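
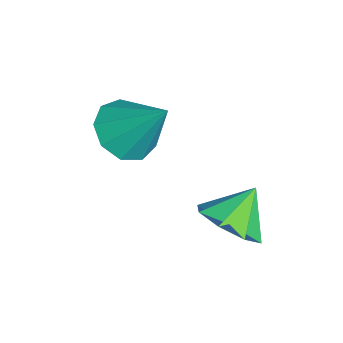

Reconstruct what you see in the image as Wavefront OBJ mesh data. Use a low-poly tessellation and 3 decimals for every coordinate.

v -0.155 -0.696 -2.867
v 0.318 -0.039 -3.052
v -0.645 -0.124 -2.093
v -0.223 -0.051 -3.386
v -0.724 -0.441 -3.415
v -0.891 -0.98 -3.124
v -0.628 -1.352 -2.682
v -0.087 -1.34 -2.349
v 0.414 -0.95 -2.319
v 0.582 -0.411 -2.611
v -2.228 -2.863 -1.611
v -1.451 -2.974 -1.882
v -1.672 -1.957 -0.389
v -1.676 -2.511 -2.122
v -2.159 -2.213 -2.124
v -2.674 -2.219 -1.885
v -2.981 -2.526 -1.519
v -2.935 -2.991 -1.196
v -2.558 -3.395 -1.067
v -2.026 -3.551 -1.193
v -1.589 -3.384 -1.515
f 2 1 4
f 2 4 3
f 4 1 5
f 4 5 3
f 5 1 6
f 5 6 3
f 6 1 7
f 6 7 3
f 7 1 8
f 7 8 3
f 8 1 9
f 8 9 3
f 9 1 10
f 9 10 3
f 10 1 2
f 10 2 3
f 12 11 14
f 12 14 13
f 14 11 15
f 14 15 13
f 15 11 16
f 15 16 13
f 16 11 17
f 16 17 13
f 17 11 18
f 17 18 13
f 18 11 19
f 18 19 13
f 19 11 20
f 19 20 13
f 20 11 21
f 20 21 13
f 21 11 12
f 21 12 13



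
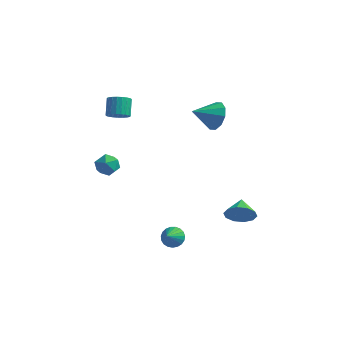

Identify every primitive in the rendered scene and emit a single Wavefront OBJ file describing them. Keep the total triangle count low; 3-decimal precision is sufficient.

v 4.178 -0.407 -3.344
v 4.667 -0.593 -2.492
v 3.802 0.747 -2.876
v 5.057 -0.309 -2.878
v 5.112 -0.063 -3.442
v 4.809 0.052 -3.969
v 4.266 -0.008 -4.257
v 3.689 -0.22 -4.196
v 3.298 -0.504 -3.81
v 3.244 -0.75 -3.246
v 3.546 -0.866 -2.719
v 4.09 -0.805 -2.431
v -3.733 -0.206 3.127
v -3.344 -0.608 3.611
v -3.638 0.225 4.538
v -4.027 0.626 4.053
v -3.131 -0.413 3.504
v -3.425 0.419 4.43
v -3.022 -0.183 3.331
v -3.316 0.65 4.258
v -3.036 0.043 3.123
v -3.33 0.876 4.05
v -3.171 0.226 2.916
v -3.465 1.059 3.842
v -3.403 0.335 2.745
v -3.697 1.168 3.671
v -3.692 0.349 2.64
v -3.986 1.182 3.567
v -3.988 0.268 2.619
v -4.282 1.101 3.546
v -4.24 0.105 2.686
v -4.534 0.938 3.613
v -4.404 -0.113 2.829
v -4.698 0.72 3.756
v -4.452 -0.346 3.024
v -4.746 0.487 3.95
v -4.376 -0.555 3.236
v -4.67 0.277 4.163
v -4.189 -0.704 3.43
v -4.483 0.129 4.356
v -3.923 -0.767 3.571
v -4.217 0.066 4.497
v -3.624 -0.733 3.635
v -3.918 0.1 4.561
v 1.519 2.218 2.993
v 2.123 2.191 3.876
v 0.401 1.202 3.727
v 1.7 2.697 3.933
v 1.209 3.02 3.63
v 0.836 3.036 3.084
v 0.724 2.74 2.503
v 0.916 2.245 2.11
v 1.338 1.739 2.054
v 1.83 1.416 2.356
v 2.203 1.4 2.902
v 2.315 1.696 3.483
v -4.365 -1.491 -0.005
v -3.845 -1.366 -0.682
v -3.515 -2.494 0.462
v -2.995 -2.369 -0.215
v -3.058 -1.766 0.398
v -3.583 -1.146 0.11
v -3.777 -2.714 -0.33
v -4.302 -2.094 -0.618
v -3.482 -2.121 -0.882
v -3.037 -1.535 -0.432
v -4.323 -2.325 0.212
v -3.878 -1.739 0.662
v 1.172 -3.464 -4.101
v 1.63 -3.838 -4.547
v 1.168 -4.356 -3.359
v 1.827 -3.687 -4.365
v 1.911 -3.498 -4.137
v 1.867 -3.303 -3.903
v 1.703 -3.136 -3.703
v 1.448 -3.026 -3.572
v 1.144 -2.991 -3.533
v 0.846 -3.038 -3.591
v 0.604 -3.159 -3.738
v 0.461 -3.333 -3.948
v 0.44 -3.529 -4.184
v 0.546 -3.714 -4.405
v 0.76 -3.856 -4.575
v 1.046 -3.93 -4.662
v 1.353 -3.924 -4.652
f 2 1 4
f 2 4 3
f 4 1 5
f 4 5 3
f 5 1 6
f 5 6 3
f 6 1 7
f 6 7 3
f 7 1 8
f 7 8 3
f 8 1 9
f 8 9 3
f 9 1 10
f 9 10 3
f 10 1 11
f 10 11 3
f 11 1 12
f 11 12 3
f 12 1 2
f 12 2 3
f 14 13 17
f 14 17 15
f 15 17 18
f 15 18 16
f 17 13 19
f 17 19 18
f 18 19 20
f 18 20 16
f 19 13 21
f 19 21 20
f 20 21 22
f 20 22 16
f 21 13 23
f 21 23 22
f 22 23 24
f 22 24 16
f 23 13 25
f 23 25 24
f 24 25 26
f 24 26 16
f 25 13 27
f 25 27 26
f 26 27 28
f 26 28 16
f 27 13 29
f 27 29 28
f 28 29 30
f 28 30 16
f 29 13 31
f 29 31 30
f 30 31 32
f 30 32 16
f 31 13 33
f 31 33 32
f 32 33 34
f 32 34 16
f 33 13 35
f 33 35 34
f 34 35 36
f 34 36 16
f 35 13 37
f 35 37 36
f 36 37 38
f 36 38 16
f 37 13 39
f 37 39 38
f 38 39 40
f 38 40 16
f 39 13 41
f 39 41 40
f 40 41 42
f 40 42 16
f 41 13 43
f 41 43 42
f 42 43 44
f 42 44 16
f 43 13 14
f 43 14 44
f 44 14 15
f 44 15 16
f 46 45 48
f 46 48 47
f 48 45 49
f 48 49 47
f 49 45 50
f 49 50 47
f 50 45 51
f 50 51 47
f 51 45 52
f 51 52 47
f 52 45 53
f 52 53 47
f 53 45 54
f 53 54 47
f 54 45 55
f 54 55 47
f 55 45 56
f 55 56 47
f 56 45 46
f 56 46 47
f 57 68 62
f 57 62 58
f 57 58 64
f 57 64 67
f 57 67 68
f 58 62 66
f 62 68 61
f 68 67 59
f 67 64 63
f 64 58 65
f 60 66 61
f 60 61 59
f 60 59 63
f 60 63 65
f 60 65 66
f 61 66 62
f 59 61 68
f 63 59 67
f 65 63 64
f 66 65 58
f 70 69 72
f 70 72 71
f 72 69 73
f 72 73 71
f 73 69 74
f 73 74 71
f 74 69 75
f 74 75 71
f 75 69 76
f 75 76 71
f 76 69 77
f 76 77 71
f 77 69 78
f 77 78 71
f 78 69 79
f 78 79 71
f 79 69 80
f 79 80 71
f 80 69 81
f 80 81 71
f 81 69 82
f 81 82 71
f 82 69 83
f 82 83 71
f 83 69 84
f 83 84 71
f 84 69 85
f 84 85 71
f 85 69 70
f 85 70 71



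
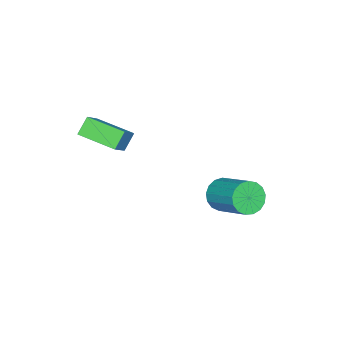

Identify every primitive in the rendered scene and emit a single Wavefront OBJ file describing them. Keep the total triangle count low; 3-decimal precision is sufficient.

v -4.256 1.421 -3.404
v -3.702 0.998 -3.1
v -3.111 2.436 -2.173
v -3.664 2.859 -2.476
v -3.553 1.132 -3.403
v -2.962 2.57 -2.476
v -3.564 1.332 -3.707
v -2.973 2.77 -2.78
v -3.734 1.553 -3.941
v -3.143 2.991 -3.014
v -4.024 1.743 -4.051
v -3.432 3.181 -3.124
v -4.366 1.86 -4.014
v -3.775 3.298 -3.087
v -4.683 1.876 -3.837
v -4.092 3.314 -2.91
v -4.902 1.788 -3.56
v -4.311 3.226 -2.633
v -4.974 1.616 -3.248
v -4.382 3.054 -2.321
v -4.88 1.399 -2.971
v -4.289 2.837 -2.044
v -4.644 1.187 -2.793
v -4.052 2.625 -1.866
v -4.318 1.029 -2.755
v -3.727 2.467 -1.828
v -3.978 0.961 -2.866
v -3.387 2.398 -1.939
v -2.27 -2.908 0.794
v -1.325 -2.73 1.668
v -2.337 -1.338 0.547
v -1.392 -1.16 1.421
v -1.688 -2.98 0.179
v -0.743 -2.802 1.053
v -1.755 -1.41 -0.068
v -0.81 -1.232 0.806
f 2 1 5
f 2 5 3
f 3 5 6
f 3 6 4
f 5 1 7
f 5 7 6
f 6 7 8
f 6 8 4
f 7 1 9
f 7 9 8
f 8 9 10
f 8 10 4
f 9 1 11
f 9 11 10
f 10 11 12
f 10 12 4
f 11 1 13
f 11 13 12
f 12 13 14
f 12 14 4
f 13 1 15
f 13 15 14
f 14 15 16
f 14 16 4
f 15 1 17
f 15 17 16
f 16 17 18
f 16 18 4
f 17 1 19
f 17 19 18
f 18 19 20
f 18 20 4
f 19 1 21
f 19 21 20
f 20 21 22
f 20 22 4
f 21 1 23
f 21 23 22
f 22 23 24
f 22 24 4
f 23 1 25
f 23 25 24
f 24 25 26
f 24 26 4
f 25 1 27
f 25 27 26
f 26 27 28
f 26 28 4
f 27 1 2
f 27 2 28
f 28 2 3
f 28 3 4
f 30 32 29
f 33 30 29
f 29 32 31
f 31 33 29
f 30 36 32
f 34 30 33
f 34 36 30
f 32 36 31
f 35 33 31
f 31 36 35
f 35 34 33
f 36 34 35



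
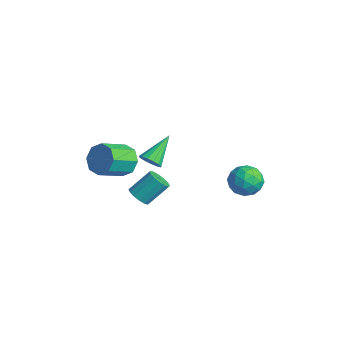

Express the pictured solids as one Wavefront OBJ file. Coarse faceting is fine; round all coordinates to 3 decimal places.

v 0.721 -2.606 2.138
v 1.049 -2.927 2.692
v 0.059 -1.094 3.402
v 1.305 -2.696 2.55
v 1.403 -2.441 2.296
v 1.319 -2.23 2.001
v 1.075 -2.12 1.742
v 0.736 -2.141 1.589
v 0.393 -2.286 1.583
v 0.137 -2.517 1.725
v 0.039 -2.772 1.979
v 0.123 -2.983 2.274
v 0.367 -3.092 2.534
v 0.706 -3.072 2.687
v -2.092 -2.845 0.559
v -1.585 -3.191 -0.329
v -1.2 -4.84 0.532
v -1.708 -4.495 1.421
v -1.077 -2.8 0.193
v -0.693 -4.449 1.055
v -1.164 -2.436 0.93
v -0.78 -4.085 1.791
v -1.795 -2.311 1.45
v -1.411 -3.96 2.311
v -2.6 -2.5 1.448
v -2.215 -4.149 2.309
v -3.107 -2.891 0.925
v -2.723 -4.54 1.787
v -3.02 -3.255 0.189
v -2.636 -4.904 1.05
v -2.389 -3.38 -0.331
v -2.005 -5.029 0.53
v -1.807 -2.098 -2.583
v -1.131 -2.416 -2.359
v -0.957 -1.18 -1.132
v -1.633 -0.862 -1.357
v -1.031 -2.148 -2.643
v -0.857 -0.912 -1.417
v -1.139 -1.866 -2.912
v -0.964 -0.63 -1.686
v -1.426 -1.647 -3.092
v -1.251 -0.411 -1.866
v -1.815 -1.548 -3.136
v -1.64 -0.312 -1.91
v -2.202 -1.597 -3.032
v -2.027 -0.361 -1.806
v -2.483 -1.78 -2.808
v -2.309 -0.544 -1.581
v -2.583 -2.048 -2.523
v -2.409 -0.812 -1.297
v -2.476 -2.33 -2.254
v -2.301 -1.094 -1.028
v -2.189 -2.549 -2.074
v -2.014 -1.313 -0.848
v -1.8 -2.648 -2.03
v -1.625 -1.412 -0.804
v -1.413 -2.599 -2.134
v -1.238 -1.363 -0.908
v 1.021 4.301 -1.619
v 1.744 3.788 -0.944
v -0.024 2.832 -1.616
v 0.699 2.319 -0.941
v 0.093 3.173 -0.561
v 0.739 4.081 -0.563
v 0.981 2.539 -1.997
v 1.627 3.447 -1.999
v 1.72 2.699 -1.178
v 1.171 3.091 -0.291
v 0.549 3.529 -2.269
v 0 3.921 -1.382
v 1.474 4.174 -1.282
v 0.246 2.446 -1.278
v -0.111 2.948 -1.055
v 0.315 2.647 -0.658
v 0.883 4.346 -1.058
v 1.309 4.044 -0.661
v 0.338 3.683 -0.436
v 0.411 2.576 -1.899
v 0.837 2.274 -1.502
v 1.405 3.973 -1.902
v 1.831 3.672 -1.505
v 1.382 2.937 -2.124
v 1.885 3.232 -1.023
v 1.271 2.368 -1.021
v 1.437 2.497 -1.641
v 1.816 3.031 -1.642
v 1.563 3.462 -0.501
v 0.948 2.598 -0.499
v 0.592 3.101 -0.276
v 0.972 3.634 -0.277
v 1.548 2.822 -0.639
v 0.772 4.022 -2.061
v 0.157 3.158 -2.059
v 0.748 2.986 -2.283
v 1.128 3.519 -2.284
v 0.449 4.252 -1.539
v -0.165 3.388 -1.537
v -0.096 3.589 -0.918
v 0.283 4.123 -0.919
v 0.172 3.798 -1.921
f 2 1 4
f 2 4 3
f 4 1 5
f 4 5 3
f 5 1 6
f 5 6 3
f 6 1 7
f 6 7 3
f 7 1 8
f 7 8 3
f 8 1 9
f 8 9 3
f 9 1 10
f 9 10 3
f 10 1 11
f 10 11 3
f 11 1 12
f 11 12 3
f 12 1 13
f 12 13 3
f 13 1 14
f 13 14 3
f 14 1 2
f 14 2 3
f 16 15 19
f 16 19 17
f 17 19 20
f 17 20 18
f 19 15 21
f 19 21 20
f 20 21 22
f 20 22 18
f 21 15 23
f 21 23 22
f 22 23 24
f 22 24 18
f 23 15 25
f 23 25 24
f 24 25 26
f 24 26 18
f 25 15 27
f 25 27 26
f 26 27 28
f 26 28 18
f 27 15 29
f 27 29 28
f 28 29 30
f 28 30 18
f 29 15 31
f 29 31 30
f 30 31 32
f 30 32 18
f 31 15 16
f 31 16 32
f 32 16 17
f 32 17 18
f 34 33 37
f 34 37 35
f 35 37 38
f 35 38 36
f 37 33 39
f 37 39 38
f 38 39 40
f 38 40 36
f 39 33 41
f 39 41 40
f 40 41 42
f 40 42 36
f 41 33 43
f 41 43 42
f 42 43 44
f 42 44 36
f 43 33 45
f 43 45 44
f 44 45 46
f 44 46 36
f 45 33 47
f 45 47 46
f 46 47 48
f 46 48 36
f 47 33 49
f 47 49 48
f 48 49 50
f 48 50 36
f 49 33 51
f 49 51 50
f 50 51 52
f 50 52 36
f 51 33 53
f 51 53 52
f 52 53 54
f 52 54 36
f 53 33 55
f 53 55 54
f 54 55 56
f 54 56 36
f 55 33 57
f 55 57 56
f 56 57 58
f 56 58 36
f 57 33 34
f 57 34 58
f 58 34 35
f 58 35 36
f 59 96 75
f 96 70 99
f 75 99 64
f 96 99 75
f 59 75 71
f 75 64 76
f 71 76 60
f 75 76 71
f 59 71 80
f 71 60 81
f 80 81 66
f 71 81 80
f 59 80 92
f 80 66 95
f 92 95 69
f 80 95 92
f 59 92 96
f 92 69 100
f 96 100 70
f 92 100 96
f 60 76 87
f 76 64 90
f 87 90 68
f 76 90 87
f 64 99 77
f 99 70 98
f 77 98 63
f 99 98 77
f 70 100 97
f 100 69 93
f 97 93 61
f 100 93 97
f 69 95 94
f 95 66 82
f 94 82 65
f 95 82 94
f 66 81 86
f 81 60 83
f 86 83 67
f 81 83 86
f 62 88 74
f 88 68 89
f 74 89 63
f 88 89 74
f 62 74 72
f 74 63 73
f 72 73 61
f 74 73 72
f 62 72 79
f 72 61 78
f 79 78 65
f 72 78 79
f 62 79 84
f 79 65 85
f 84 85 67
f 79 85 84
f 62 84 88
f 84 67 91
f 88 91 68
f 84 91 88
f 63 89 77
f 89 68 90
f 77 90 64
f 89 90 77
f 61 73 97
f 73 63 98
f 97 98 70
f 73 98 97
f 65 78 94
f 78 61 93
f 94 93 69
f 78 93 94
f 67 85 86
f 85 65 82
f 86 82 66
f 85 82 86
f 68 91 87
f 91 67 83
f 87 83 60
f 91 83 87



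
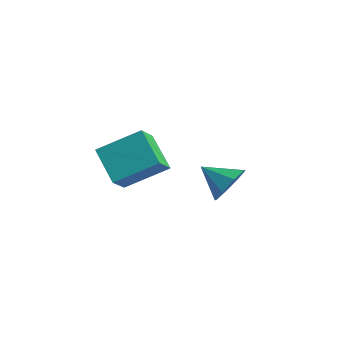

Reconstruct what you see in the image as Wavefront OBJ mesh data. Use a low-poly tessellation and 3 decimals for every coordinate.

v 3.238 4.092 -1.901
v 3.596 4.52 -1
v 2.062 3.428 -1.119
v 3.068 5.001 -1.385
v 2.64 4.95 -2.072
v 2.562 4.396 -2.659
v 2.879 3.663 -2.802
v 3.407 3.182 -2.418
v 3.835 3.233 -1.731
v 3.914 3.787 -1.144
v 2.877 -0.912 -0.535
v 1.385 -0.752 0.598
v 3.843 0.655 0.517
v 2.351 0.814 1.65
v 3.409 -1.794 0.29
v 1.917 -1.635 1.423
v 4.375 -0.228 1.342
v 2.883 -0.068 2.475
f 2 1 4
f 2 4 3
f 4 1 5
f 4 5 3
f 5 1 6
f 5 6 3
f 6 1 7
f 6 7 3
f 7 1 8
f 7 8 3
f 8 1 9
f 8 9 3
f 9 1 10
f 9 10 3
f 10 1 2
f 10 2 3
f 12 14 11
f 15 12 11
f 11 14 13
f 13 15 11
f 12 18 14
f 16 12 15
f 16 18 12
f 14 18 13
f 17 15 13
f 13 18 17
f 17 16 15
f 18 16 17



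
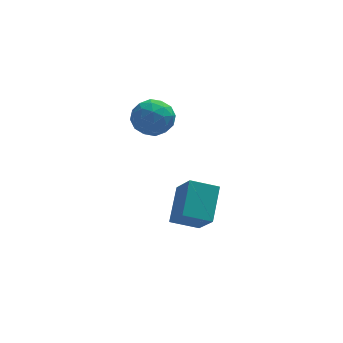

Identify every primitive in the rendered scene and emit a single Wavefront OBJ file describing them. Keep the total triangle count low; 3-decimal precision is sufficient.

v -0.99 0.137 -3.71
v -0.564 1.316 -2.8
v -1.321 1.054 -4.743
v -0.895 2.233 -3.832
v 0.055 0.067 -4.108
v 0.481 1.246 -3.197
v -0.276 0.984 -5.14
v 0.15 2.163 -4.23
v -2.497 2.367 -0.172
v -2.063 2.914 0.279
v -1.357 1.746 -0.519
v -0.923 2.293 -0.068
v -1.412 1.738 0.31
v -2.117 2.122 0.525
v -1.303 2.538 -0.765
v -2.008 2.922 -0.55
v -1.325 3.019 -0.088
v -1.392 2.525 0.576
v -2.028 2.135 -0.816
v -2.095 1.641 -0.152
v -2.38 2.695 0.084
v -1.04 1.965 -0.324
v -1.327 1.639 -0.101
v -1.072 1.96 0.163
v -2.412 2.23 0.228
v -2.157 2.551 0.493
v -1.774 1.86 0.512
v -1.263 2.109 -0.733
v -1.008 2.43 -0.468
v -2.348 2.7 -0.403
v -2.093 3.021 -0.139
v -1.646 2.8 -0.752
v -1.691 3.078 0.133
v -1.021 2.713 -0.071
v -1.245 2.857 -0.48
v -1.659 3.083 -0.354
v -1.731 2.788 0.524
v -1.06 2.423 0.32
v -1.348 2.097 0.542
v -1.762 2.322 0.668
v -1.297 2.85 0.308
v -2.36 2.237 -0.56
v -1.689 1.872 -0.764
v -1.658 2.338 -0.908
v -2.072 2.563 -0.782
v -2.399 1.947 -0.169
v -1.729 1.582 -0.373
v -1.761 1.577 0.114
v -2.175 1.803 0.24
v -2.123 1.81 -0.548
f 2 4 1
f 5 2 1
f 1 4 3
f 3 5 1
f 2 8 4
f 6 2 5
f 6 8 2
f 4 8 3
f 7 5 3
f 3 8 7
f 7 6 5
f 8 6 7
f 9 46 25
f 46 20 49
f 25 49 14
f 46 49 25
f 9 25 21
f 25 14 26
f 21 26 10
f 25 26 21
f 9 21 30
f 21 10 31
f 30 31 16
f 21 31 30
f 9 30 42
f 30 16 45
f 42 45 19
f 30 45 42
f 9 42 46
f 42 19 50
f 46 50 20
f 42 50 46
f 10 26 37
f 26 14 40
f 37 40 18
f 26 40 37
f 14 49 27
f 49 20 48
f 27 48 13
f 49 48 27
f 20 50 47
f 50 19 43
f 47 43 11
f 50 43 47
f 19 45 44
f 45 16 32
f 44 32 15
f 45 32 44
f 16 31 36
f 31 10 33
f 36 33 17
f 31 33 36
f 12 38 24
f 38 18 39
f 24 39 13
f 38 39 24
f 12 24 22
f 24 13 23
f 22 23 11
f 24 23 22
f 12 22 29
f 22 11 28
f 29 28 15
f 22 28 29
f 12 29 34
f 29 15 35
f 34 35 17
f 29 35 34
f 12 34 38
f 34 17 41
f 38 41 18
f 34 41 38
f 13 39 27
f 39 18 40
f 27 40 14
f 39 40 27
f 11 23 47
f 23 13 48
f 47 48 20
f 23 48 47
f 15 28 44
f 28 11 43
f 44 43 19
f 28 43 44
f 17 35 36
f 35 15 32
f 36 32 16
f 35 32 36
f 18 41 37
f 41 17 33
f 37 33 10
f 41 33 37



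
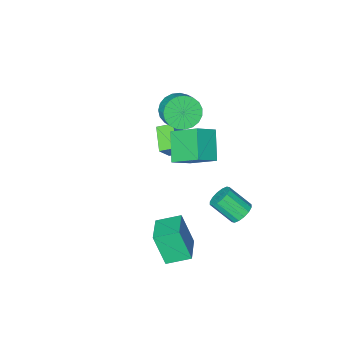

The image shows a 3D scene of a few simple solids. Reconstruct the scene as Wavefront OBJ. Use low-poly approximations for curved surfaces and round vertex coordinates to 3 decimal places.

v 1.411 1.795 -3.341
v 1.687 1.083 -1.601
v 0.329 2.483 -2.888
v 0.605 1.771 -1.148
v 2.375 3.069 -2.972
v 2.651 2.357 -1.232
v 1.293 3.757 -2.519
v 1.569 3.045 -0.779
v -1.474 -2.566 -1.227
v -2.08 -3.789 -0.536
v -2.153 -2.009 -0.837
v -2.759 -3.232 -0.146
v -0.741 -2.368 -0.234
v -1.347 -3.591 0.457
v -1.42 -1.811 0.156
v -2.026 -3.034 0.847
v -1.388 -1.63 3.569
v -1.018 -2.238 4.272
v -0.781 -1.397 4.873
v -1.152 -0.79 4.171
v -0.683 -2.163 4.036
v -0.446 -1.323 4.638
v -0.471 -1.997 3.72
v -0.234 -1.157 4.322
v -0.417 -1.767 3.378
v -0.18 -0.927 3.979
v -0.531 -1.514 3.069
v -0.294 -0.674 3.67
v -0.793 -1.28 2.846
v -0.556 -0.44 3.447
v -1.158 -1.107 2.748
v -0.921 -0.267 3.35
v -1.564 -1.025 2.793
v -1.327 -0.185 3.394
v -1.938 -1.047 2.971
v -1.701 -0.207 3.573
v -2.218 -1.17 3.253
v -1.981 -0.33 3.855
v -2.354 -1.372 3.59
v -2.118 -0.532 4.191
v -2.324 -1.619 3.923
v -2.087 -0.779 4.524
v -2.131 -1.868 4.195
v -1.894 -1.028 4.796
v -1.81 -2.076 4.359
v -1.573 -1.236 4.96
v -1.417 -2.207 4.386
v -1.18 -1.367 4.987
v -1.985 -1.496 1.429
v -0.881 -1.512 2.134
v -2.652 -0.106 2.505
v -1.548 -0.122 3.21
v -1.252 -0.278 0.31
v -0.148 -0.294 1.015
v -1.919 1.112 1.386
v -0.815 1.096 2.091
v -2.498 2.529 -2.176
v -1.905 2.541 -2.565
v -1.208 1.583 -1.534
v -1.802 1.571 -1.144
v -1.869 2.82 -2.329
v -1.173 1.863 -1.298
v -2.002 3.022 -2.052
v -1.306 2.064 -1.021
v -2.268 3.091 -1.808
v -1.572 2.134 -0.777
v -2.596 3.01 -1.663
v -1.899 2.052 -0.632
v -2.897 2.8 -1.654
v -2.201 1.842 -0.623
v -3.092 2.517 -1.786
v -2.395 1.559 -0.755
v -3.127 2.237 -2.022
v -2.431 1.28 -0.991
v -2.994 2.036 -2.299
v -2.298 1.078 -1.268
v -2.728 1.966 -2.543
v -2.032 1.009 -1.512
v -2.401 2.048 -2.688
v -1.704 1.09 -1.657
v -2.099 2.258 -2.697
v -1.403 1.3 -1.666
f 2 4 1
f 5 2 1
f 1 4 3
f 3 5 1
f 2 8 4
f 6 2 5
f 6 8 2
f 4 8 3
f 7 5 3
f 3 8 7
f 7 6 5
f 8 6 7
f 10 12 9
f 13 10 9
f 9 12 11
f 11 13 9
f 10 16 12
f 14 10 13
f 14 16 10
f 12 16 11
f 15 13 11
f 11 16 15
f 15 14 13
f 16 14 15
f 18 17 21
f 18 21 19
f 19 21 22
f 19 22 20
f 21 17 23
f 21 23 22
f 22 23 24
f 22 24 20
f 23 17 25
f 23 25 24
f 24 25 26
f 24 26 20
f 25 17 27
f 25 27 26
f 26 27 28
f 26 28 20
f 27 17 29
f 27 29 28
f 28 29 30
f 28 30 20
f 29 17 31
f 29 31 30
f 30 31 32
f 30 32 20
f 31 17 33
f 31 33 32
f 32 33 34
f 32 34 20
f 33 17 35
f 33 35 34
f 34 35 36
f 34 36 20
f 35 17 37
f 35 37 36
f 36 37 38
f 36 38 20
f 37 17 39
f 37 39 38
f 38 39 40
f 38 40 20
f 39 17 41
f 39 41 40
f 40 41 42
f 40 42 20
f 41 17 43
f 41 43 42
f 42 43 44
f 42 44 20
f 43 17 45
f 43 45 44
f 44 45 46
f 44 46 20
f 45 17 47
f 45 47 46
f 46 47 48
f 46 48 20
f 47 17 18
f 47 18 48
f 48 18 19
f 48 19 20
f 50 52 49
f 53 50 49
f 49 52 51
f 51 53 49
f 50 56 52
f 54 50 53
f 54 56 50
f 52 56 51
f 55 53 51
f 51 56 55
f 55 54 53
f 56 54 55
f 58 57 61
f 58 61 59
f 59 61 62
f 59 62 60
f 61 57 63
f 61 63 62
f 62 63 64
f 62 64 60
f 63 57 65
f 63 65 64
f 64 65 66
f 64 66 60
f 65 57 67
f 65 67 66
f 66 67 68
f 66 68 60
f 67 57 69
f 67 69 68
f 68 69 70
f 68 70 60
f 69 57 71
f 69 71 70
f 70 71 72
f 70 72 60
f 71 57 73
f 71 73 72
f 72 73 74
f 72 74 60
f 73 57 75
f 73 75 74
f 74 75 76
f 74 76 60
f 75 57 77
f 75 77 76
f 76 77 78
f 76 78 60
f 77 57 79
f 77 79 78
f 78 79 80
f 78 80 60
f 79 57 81
f 79 81 80
f 80 81 82
f 80 82 60
f 81 57 58
f 81 58 82
f 82 58 59
f 82 59 60



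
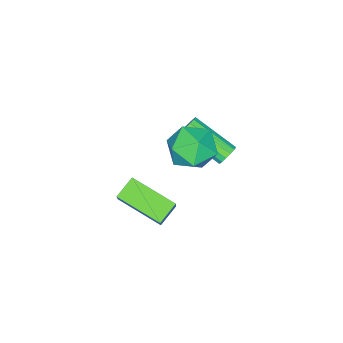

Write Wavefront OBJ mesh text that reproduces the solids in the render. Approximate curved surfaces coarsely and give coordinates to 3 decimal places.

v -1.687 2.488 -0.583
v -1.334 2.319 -0.941
v -1.2 0.423 0.085
v -1.553 0.592 0.443
v -1.185 2.437 -0.743
v -1.05 0.541 0.283
v -1.169 2.568 -0.503
v -1.035 0.672 0.523
v -1.293 2.678 -0.284
v -1.159 0.782 0.742
v -1.522 2.737 -0.145
v -1.388 0.841 0.881
v -1.796 2.729 -0.124
v -1.661 0.833 0.903
v -2.04 2.657 -0.225
v -1.906 0.761 0.801
v -2.19 2.539 -0.423
v -2.055 0.643 0.603
v -2.205 2.408 -0.663
v -2.071 0.512 0.363
v -2.081 2.298 -0.882
v -1.947 0.402 0.144
v -1.852 2.239 -1.021
v -1.718 0.343 0.005
v -1.579 2.247 -1.043
v -1.444 0.351 -0.016
v 0.717 -1.312 -3.947
v -0.238 -1.215 -3.41
v 0.525 0.729 -4.659
v -0.43 0.826 -4.122
v 1.41 -0.846 -2.798
v 0.455 -0.749 -2.261
v 1.218 1.195 -3.51
v 0.263 1.292 -2.973
v -0.887 2.263 0.711
v 0.153 2.482 0.255
v -0.073 1.378 2.145
v 0.967 1.597 1.689
v 0.33 2.462 2.118
v -0.173 3.009 1.232
v 0.253 0.851 1.168
v -0.25 1.398 0.282
v 0.858 1.609 0.538
v 0.906 2.605 1.125
v -0.826 1.255 1.275
v -0.778 2.251 1.862
f 2 1 5
f 2 5 3
f 3 5 6
f 3 6 4
f 5 1 7
f 5 7 6
f 6 7 8
f 6 8 4
f 7 1 9
f 7 9 8
f 8 9 10
f 8 10 4
f 9 1 11
f 9 11 10
f 10 11 12
f 10 12 4
f 11 1 13
f 11 13 12
f 12 13 14
f 12 14 4
f 13 1 15
f 13 15 14
f 14 15 16
f 14 16 4
f 15 1 17
f 15 17 16
f 16 17 18
f 16 18 4
f 17 1 19
f 17 19 18
f 18 19 20
f 18 20 4
f 19 1 21
f 19 21 20
f 20 21 22
f 20 22 4
f 21 1 23
f 21 23 22
f 22 23 24
f 22 24 4
f 23 1 25
f 23 25 24
f 24 25 26
f 24 26 4
f 25 1 2
f 25 2 26
f 26 2 3
f 26 3 4
f 28 30 27
f 31 28 27
f 27 30 29
f 29 31 27
f 28 34 30
f 32 28 31
f 32 34 28
f 30 34 29
f 33 31 29
f 29 34 33
f 33 32 31
f 34 32 33
f 35 46 40
f 35 40 36
f 35 36 42
f 35 42 45
f 35 45 46
f 36 40 44
f 40 46 39
f 46 45 37
f 45 42 41
f 42 36 43
f 38 44 39
f 38 39 37
f 38 37 41
f 38 41 43
f 38 43 44
f 39 44 40
f 37 39 46
f 41 37 45
f 43 41 42
f 44 43 36



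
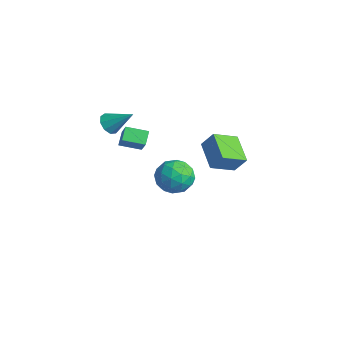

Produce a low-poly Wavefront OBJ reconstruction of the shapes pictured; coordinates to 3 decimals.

v 2.543 -1.342 3.92
v 3.066 -0.918 4.889
v 2.625 0.096 3.246
v 3.147 0.52 4.216
v 4.173 -1.76 3.224
v 4.695 -1.336 4.194
v 4.254 -0.322 2.551
v 4.777 0.102 3.52
v -3.7 -3.493 2.502
v -3.095 -3.741 2.135
v -2.66 -2.547 3.578
v -3.266 -3.308 1.92
v -3.64 -2.961 1.977
v -4.042 -2.864 2.28
v -4.284 -3.06 2.687
v -4.253 -3.459 3.008
v -3.963 -3.874 3.092
v -3.55 -4.111 2.901
v -3.207 -4.058 2.522
v -3.458 0.107 -1.909
v -2.828 0.97 -2.519
v -1.952 -1.17 -2.161
v -1.322 -0.307 -2.771
v -1.52 -0.186 -1.563
v -2.45 0.604 -1.407
v -2.33 -0.804 -3.273
v -3.26 -0.014 -3.117
v -2.131 0.407 -3.362
v -1.63 0.789 -2.305
v -3.15 -0.989 -2.375
v -2.649 -0.607 -1.318
v -3.275 0.651 -2.192
v -1.505 -0.851 -2.488
v -1.621 -0.779 -1.778
v -1.251 -0.272 -2.136
v -3.053 0.436 -1.539
v -2.683 0.943 -1.897
v -1.914 0.263 -1.335
v -2.097 -1.143 -2.783
v -1.727 -0.636 -3.141
v -3.529 0.072 -2.544
v -3.159 0.579 -2.902
v -2.866 -0.463 -3.345
v -2.495 0.827 -3.046
v -1.61 0.076 -3.194
v -2.202 -0.216 -3.489
v -2.749 0.248 -3.398
v -2.201 1.051 -2.425
v -1.316 0.301 -2.573
v -1.432 0.372 -1.863
v -1.979 0.836 -1.771
v -1.791 0.72 -2.92
v -3.464 -0.501 -2.107
v -2.579 -1.251 -2.255
v -2.801 -1.036 -2.909
v -3.348 -0.572 -2.817
v -3.17 -0.276 -1.486
v -2.285 -1.027 -1.634
v -2.031 -0.448 -1.282
v -2.578 0.016 -1.191
v -2.989 -0.92 -1.76
v -1.918 -3.881 1.975
v -2.461 -3.363 2.541
v -1.247 -2.817 1.645
v -1.79 -2.299 2.211
v -1.07 -4.101 2.989
v -1.613 -3.583 3.555
v -0.399 -3.037 2.659
v -0.942 -2.519 3.225
f 2 4 1
f 5 2 1
f 1 4 3
f 3 5 1
f 2 8 4
f 6 2 5
f 6 8 2
f 4 8 3
f 7 5 3
f 3 8 7
f 7 6 5
f 8 6 7
f 10 9 12
f 10 12 11
f 12 9 13
f 12 13 11
f 13 9 14
f 13 14 11
f 14 9 15
f 14 15 11
f 15 9 16
f 15 16 11
f 16 9 17
f 16 17 11
f 17 9 18
f 17 18 11
f 18 9 19
f 18 19 11
f 19 9 10
f 19 10 11
f 20 57 36
f 57 31 60
f 36 60 25
f 57 60 36
f 20 36 32
f 36 25 37
f 32 37 21
f 36 37 32
f 20 32 41
f 32 21 42
f 41 42 27
f 32 42 41
f 20 41 53
f 41 27 56
f 53 56 30
f 41 56 53
f 20 53 57
f 53 30 61
f 57 61 31
f 53 61 57
f 21 37 48
f 37 25 51
f 48 51 29
f 37 51 48
f 25 60 38
f 60 31 59
f 38 59 24
f 60 59 38
f 31 61 58
f 61 30 54
f 58 54 22
f 61 54 58
f 30 56 55
f 56 27 43
f 55 43 26
f 56 43 55
f 27 42 47
f 42 21 44
f 47 44 28
f 42 44 47
f 23 49 35
f 49 29 50
f 35 50 24
f 49 50 35
f 23 35 33
f 35 24 34
f 33 34 22
f 35 34 33
f 23 33 40
f 33 22 39
f 40 39 26
f 33 39 40
f 23 40 45
f 40 26 46
f 45 46 28
f 40 46 45
f 23 45 49
f 45 28 52
f 49 52 29
f 45 52 49
f 24 50 38
f 50 29 51
f 38 51 25
f 50 51 38
f 22 34 58
f 34 24 59
f 58 59 31
f 34 59 58
f 26 39 55
f 39 22 54
f 55 54 30
f 39 54 55
f 28 46 47
f 46 26 43
f 47 43 27
f 46 43 47
f 29 52 48
f 52 28 44
f 48 44 21
f 52 44 48
f 63 65 62
f 66 63 62
f 62 65 64
f 64 66 62
f 63 69 65
f 67 63 66
f 67 69 63
f 65 69 64
f 68 66 64
f 64 69 68
f 68 67 66
f 69 67 68



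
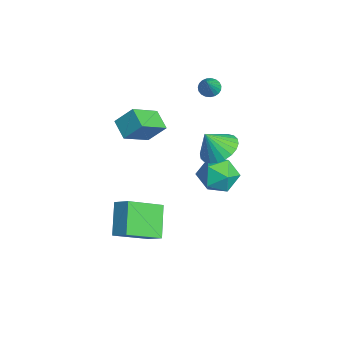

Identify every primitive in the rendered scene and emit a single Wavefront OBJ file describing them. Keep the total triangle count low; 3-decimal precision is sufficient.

v -3.081 0.211 1.345
v -2.819 1.032 2.277
v -2.072 0.452 0.849
v -1.81 1.274 1.782
v -2.31 -1.094 2.278
v -2.048 -0.272 3.211
v -1.301 -0.852 1.783
v -1.039 -0.031 2.715
v 2.091 -1.931 0.186
v 2.709 -1.412 0.687
v 1.52 -0.209 -0.892
v 2.139 0.31 -0.391
v 3.361 -2.27 -1.029
v 3.98 -1.751 -0.528
v 2.791 -0.548 -2.107
v 3.409 -0.029 -1.606
v -2.416 4.411 -3.286
v -1.902 4.906 -2.402
v -2.438 2.814 -2.378
v -1.924 3.309 -1.494
v -2.996 3.58 -1.753
v -2.983 4.567 -2.314
v -1.357 3.153 -2.466
v -1.344 4.14 -3.027
v -1.248 4.128 -1.895
v -2.261 4.392 -1.455
v -2.079 3.328 -3.325
v -3.092 3.592 -2.885
v -3.3 3.666 3.198
v -2.881 3.599 2.833
v -2.38 3.294 4.322
v -2.86 3.824 2.89
v -2.915 4.021 3
v -3.037 4.157 3.145
v -3.205 4.208 3.298
v -3.388 4.165 3.435
v -3.557 4.036 3.53
v -3.681 3.842 3.568
v -3.74 3.619 3.541
v -3.722 3.403 3.456
v -3.631 3.232 3.325
v -3.483 3.137 3.173
v -3.304 3.133 3.025
v -3.124 3.221 2.906
v -2.974 3.386 2.838
v 0.876 3.16 2.098
v 1.552 3.801 2.487
v 0.864 2.48 3.242
v 1.214 3.976 2.587
v 0.824 4.027 2.613
v 0.442 3.946 2.561
v 0.126 3.745 2.438
v -0.076 3.455 2.264
v -0.132 3.12 2.064
v -0.036 2.791 1.869
v 0.2 2.518 1.71
v 0.538 2.343 1.609
v 0.928 2.293 1.583
v 1.31 2.374 1.636
v 1.626 2.575 1.759
v 1.828 2.865 1.933
v 1.885 3.2 2.133
v 1.788 3.529 2.327
f 2 4 1
f 5 2 1
f 1 4 3
f 3 5 1
f 2 8 4
f 6 2 5
f 6 8 2
f 4 8 3
f 7 5 3
f 3 8 7
f 7 6 5
f 8 6 7
f 10 12 9
f 13 10 9
f 9 12 11
f 11 13 9
f 10 16 12
f 14 10 13
f 14 16 10
f 12 16 11
f 15 13 11
f 11 16 15
f 15 14 13
f 16 14 15
f 17 28 22
f 17 22 18
f 17 18 24
f 17 24 27
f 17 27 28
f 18 22 26
f 22 28 21
f 28 27 19
f 27 24 23
f 24 18 25
f 20 26 21
f 20 21 19
f 20 19 23
f 20 23 25
f 20 25 26
f 21 26 22
f 19 21 28
f 23 19 27
f 25 23 24
f 26 25 18
f 30 29 32
f 30 32 31
f 32 29 33
f 32 33 31
f 33 29 34
f 33 34 31
f 34 29 35
f 34 35 31
f 35 29 36
f 35 36 31
f 36 29 37
f 36 37 31
f 37 29 38
f 37 38 31
f 38 29 39
f 38 39 31
f 39 29 40
f 39 40 31
f 40 29 41
f 40 41 31
f 41 29 42
f 41 42 31
f 42 29 43
f 42 43 31
f 43 29 44
f 43 44 31
f 44 29 45
f 44 45 31
f 45 29 30
f 45 30 31
f 47 46 49
f 47 49 48
f 49 46 50
f 49 50 48
f 50 46 51
f 50 51 48
f 51 46 52
f 51 52 48
f 52 46 53
f 52 53 48
f 53 46 54
f 53 54 48
f 54 46 55
f 54 55 48
f 55 46 56
f 55 56 48
f 56 46 57
f 56 57 48
f 57 46 58
f 57 58 48
f 58 46 59
f 58 59 48
f 59 46 60
f 59 60 48
f 60 46 61
f 60 61 48
f 61 46 62
f 61 62 48
f 62 46 63
f 62 63 48
f 63 46 47
f 63 47 48



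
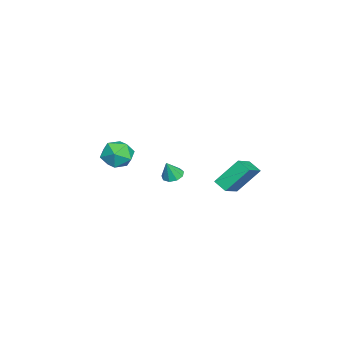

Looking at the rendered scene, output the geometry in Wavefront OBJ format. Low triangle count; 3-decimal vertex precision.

v 3.749 0.103 -2.818
v 4.131 -0.348 -3.063
v 4.111 -0.183 -1.722
v 4.347 0.032 -3.035
v 4.282 0.445 -2.906
v 3.969 0.699 -2.735
v 3.552 0.673 -2.604
v 3.227 0.381 -2.573
v 3.146 -0.041 -2.657
v 3.347 -0.395 -2.816
v 3.736 -0.517 -2.976
v 1.655 3.302 -4.96
v 1.221 2.609 -4.537
v 1.156 4.522 -3.469
v 0.722 3.829 -3.047
v 3.118 2.891 -4.133
v 2.684 2.198 -3.711
v 2.619 4.111 -2.643
v 2.185 3.418 -2.22
v -0.886 -3.869 -4.171
v -0.035 -3.283 -4.56
v 0.095 -4.357 -2.76
v 0.946 -3.771 -3.149
v 0.045 -3.255 -2.775
v -0.561 -2.952 -3.647
v 0.621 -4.688 -3.673
v 0.015 -4.385 -4.545
v 0.897 -3.789 -4.252
v 0.54 -2.903 -3.697
v -0.48 -4.737 -3.623
v -0.837 -3.851 -3.068
f 2 1 4
f 2 4 3
f 4 1 5
f 4 5 3
f 5 1 6
f 5 6 3
f 6 1 7
f 6 7 3
f 7 1 8
f 7 8 3
f 8 1 9
f 8 9 3
f 9 1 10
f 9 10 3
f 10 1 11
f 10 11 3
f 11 1 2
f 11 2 3
f 13 15 12
f 16 13 12
f 12 15 14
f 14 16 12
f 13 19 15
f 17 13 16
f 17 19 13
f 15 19 14
f 18 16 14
f 14 19 18
f 18 17 16
f 19 17 18
f 20 31 25
f 20 25 21
f 20 21 27
f 20 27 30
f 20 30 31
f 21 25 29
f 25 31 24
f 31 30 22
f 30 27 26
f 27 21 28
f 23 29 24
f 23 24 22
f 23 22 26
f 23 26 28
f 23 28 29
f 24 29 25
f 22 24 31
f 26 22 30
f 28 26 27
f 29 28 21



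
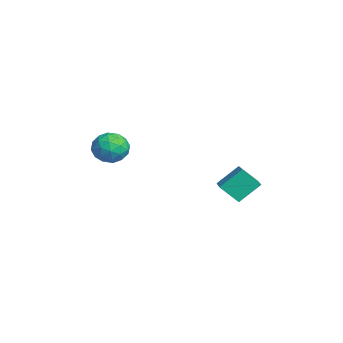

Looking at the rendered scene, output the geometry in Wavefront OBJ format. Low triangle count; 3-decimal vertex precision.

v -1.586 -1.816 -1.843
v -1.022 -1.961 -1.237
v -2.518 -2.519 -1.143
v -1.954 -2.664 -0.537
v -2.251 -1.886 -0.657
v -1.675 -1.452 -1.09
v -1.865 -3.028 -1.29
v -1.289 -2.594 -1.723
v -1.194 -2.71 -0.895
v -1.432 -2.004 -0.504
v -2.108 -2.476 -1.876
v -2.346 -1.77 -1.485
v -1.222 -1.827 -1.601
v -2.318 -2.653 -0.779
v -2.493 -2.196 -0.849
v -2.161 -2.281 -0.493
v -1.606 -1.528 -1.515
v -1.274 -1.613 -1.159
v -1.997 -1.569 -0.818
v -2.266 -2.867 -1.221
v -1.934 -2.952 -0.865
v -1.379 -2.199 -1.887
v -1.047 -2.284 -1.531
v -1.543 -2.911 -1.562
v -0.991 -2.352 -1.044
v -1.539 -2.765 -0.633
v -1.487 -2.979 -1.075
v -1.148 -2.724 -1.33
v -1.132 -1.937 -0.814
v -1.679 -2.351 -0.403
v -1.854 -1.894 -0.474
v -1.516 -1.638 -0.728
v -1.233 -2.378 -0.613
v -1.861 -2.129 -1.977
v -2.408 -2.543 -1.566
v -2.024 -2.842 -1.652
v -1.686 -2.586 -1.906
v -2.001 -1.715 -1.747
v -2.549 -2.128 -1.336
v -2.392 -1.756 -1.05
v -2.053 -1.501 -1.305
v -2.307 -2.102 -1.767
v -1.191 2.879 -4.29
v -1.465 2.125 -3.494
v -1.311 3.832 -3.429
v -1.584 3.078 -2.633
v -0.216 2.782 -4.047
v -0.489 2.028 -3.251
v -0.335 3.735 -3.186
v -0.609 2.981 -2.39
f 1 38 17
f 38 12 41
f 17 41 6
f 38 41 17
f 1 17 13
f 17 6 18
f 13 18 2
f 17 18 13
f 1 13 22
f 13 2 23
f 22 23 8
f 13 23 22
f 1 22 34
f 22 8 37
f 34 37 11
f 22 37 34
f 1 34 38
f 34 11 42
f 38 42 12
f 34 42 38
f 2 18 29
f 18 6 32
f 29 32 10
f 18 32 29
f 6 41 19
f 41 12 40
f 19 40 5
f 41 40 19
f 12 42 39
f 42 11 35
f 39 35 3
f 42 35 39
f 11 37 36
f 37 8 24
f 36 24 7
f 37 24 36
f 8 23 28
f 23 2 25
f 28 25 9
f 23 25 28
f 4 30 16
f 30 10 31
f 16 31 5
f 30 31 16
f 4 16 14
f 16 5 15
f 14 15 3
f 16 15 14
f 4 14 21
f 14 3 20
f 21 20 7
f 14 20 21
f 4 21 26
f 21 7 27
f 26 27 9
f 21 27 26
f 4 26 30
f 26 9 33
f 30 33 10
f 26 33 30
f 5 31 19
f 31 10 32
f 19 32 6
f 31 32 19
f 3 15 39
f 15 5 40
f 39 40 12
f 15 40 39
f 7 20 36
f 20 3 35
f 36 35 11
f 20 35 36
f 9 27 28
f 27 7 24
f 28 24 8
f 27 24 28
f 10 33 29
f 33 9 25
f 29 25 2
f 33 25 29
f 44 46 43
f 47 44 43
f 43 46 45
f 45 47 43
f 44 50 46
f 48 44 47
f 48 50 44
f 46 50 45
f 49 47 45
f 45 50 49
f 49 48 47
f 50 48 49



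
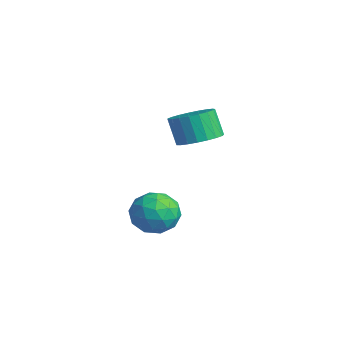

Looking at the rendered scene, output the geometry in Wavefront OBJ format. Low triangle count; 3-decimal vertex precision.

v 0.277 2.306 2.242
v 0.718 1.713 2.366
v 0.305 1.601 3.302
v -0.137 2.194 3.178
v 0.894 1.947 2.471
v 0.481 1.836 3.408
v 0.963 2.244 2.537
v 0.55 2.132 3.474
v 0.914 2.552 2.552
v 0.5 2.44 3.489
v 0.754 2.817 2.513
v 0.341 2.705 3.45
v 0.512 2.994 2.427
v 0.098 2.882 3.364
v 0.229 3.051 2.309
v -0.185 2.939 3.246
v -0.046 2.98 2.18
v -0.459 2.868 3.117
v -0.265 2.793 2.061
v -0.678 2.681 2.998
v -0.39 2.521 1.973
v -0.803 2.409 2.91
v -0.4 2.212 1.932
v -0.813 2.1 2.869
v -0.293 1.919 1.944
v -0.706 1.807 2.881
v -0.087 1.693 2.008
v -0.501 1.581 2.945
v 0.181 1.573 2.112
v -0.232 1.462 3.049
v 0.466 1.58 2.238
v 0.053 1.468 3.175
v 3.785 0.027 1.545
v 4.054 -0.436 0.967
v 2.666 -0.584 1.513
v 2.935 -1.047 0.935
v 3.229 -1.115 1.664
v 3.921 -0.737 1.683
v 2.799 -0.283 0.797
v 3.491 0.095 0.816
v 3.445 -0.628 0.504
v 3.71 -1.142 1.04
v 3.01 0.122 1.44
v 3.275 -0.392 1.976
v 4.018 -0.151 1.258
v 2.702 -0.869 1.222
v 2.875 -0.909 1.65
v 3.033 -1.181 1.31
v 3.94 -0.328 1.68
v 4.098 -0.6 1.34
v 3.612 -0.999 1.75
v 2.622 -0.42 1.14
v 2.78 -0.692 0.8
v 3.687 0.161 1.17
v 3.845 -0.111 0.83
v 3.108 -0.021 0.73
v 3.818 -0.536 0.647
v 3.16 -0.895 0.628
v 3.08 -0.446 0.547
v 3.487 -0.224 0.558
v 3.974 -0.838 0.962
v 3.316 -1.197 0.943
v 3.489 -1.237 1.372
v 3.896 -1.015 1.383
v 3.616 -0.951 0.69
v 3.404 0.177 1.537
v 2.746 -0.182 1.518
v 2.824 -0.005 1.097
v 3.231 0.217 1.108
v 3.56 -0.125 1.852
v 2.902 -0.484 1.833
v 3.233 -0.796 1.922
v 3.64 -0.574 1.933
v 3.104 -0.069 1.79
f 2 1 5
f 2 5 3
f 3 5 6
f 3 6 4
f 5 1 7
f 5 7 6
f 6 7 8
f 6 8 4
f 7 1 9
f 7 9 8
f 8 9 10
f 8 10 4
f 9 1 11
f 9 11 10
f 10 11 12
f 10 12 4
f 11 1 13
f 11 13 12
f 12 13 14
f 12 14 4
f 13 1 15
f 13 15 14
f 14 15 16
f 14 16 4
f 15 1 17
f 15 17 16
f 16 17 18
f 16 18 4
f 17 1 19
f 17 19 18
f 18 19 20
f 18 20 4
f 19 1 21
f 19 21 20
f 20 21 22
f 20 22 4
f 21 1 23
f 21 23 22
f 22 23 24
f 22 24 4
f 23 1 25
f 23 25 24
f 24 25 26
f 24 26 4
f 25 1 27
f 25 27 26
f 26 27 28
f 26 28 4
f 27 1 29
f 27 29 28
f 28 29 30
f 28 30 4
f 29 1 31
f 29 31 30
f 30 31 32
f 30 32 4
f 31 1 2
f 31 2 32
f 32 2 3
f 32 3 4
f 33 70 49
f 70 44 73
f 49 73 38
f 70 73 49
f 33 49 45
f 49 38 50
f 45 50 34
f 49 50 45
f 33 45 54
f 45 34 55
f 54 55 40
f 45 55 54
f 33 54 66
f 54 40 69
f 66 69 43
f 54 69 66
f 33 66 70
f 66 43 74
f 70 74 44
f 66 74 70
f 34 50 61
f 50 38 64
f 61 64 42
f 50 64 61
f 38 73 51
f 73 44 72
f 51 72 37
f 73 72 51
f 44 74 71
f 74 43 67
f 71 67 35
f 74 67 71
f 43 69 68
f 69 40 56
f 68 56 39
f 69 56 68
f 40 55 60
f 55 34 57
f 60 57 41
f 55 57 60
f 36 62 48
f 62 42 63
f 48 63 37
f 62 63 48
f 36 48 46
f 48 37 47
f 46 47 35
f 48 47 46
f 36 46 53
f 46 35 52
f 53 52 39
f 46 52 53
f 36 53 58
f 53 39 59
f 58 59 41
f 53 59 58
f 36 58 62
f 58 41 65
f 62 65 42
f 58 65 62
f 37 63 51
f 63 42 64
f 51 64 38
f 63 64 51
f 35 47 71
f 47 37 72
f 71 72 44
f 47 72 71
f 39 52 68
f 52 35 67
f 68 67 43
f 52 67 68
f 41 59 60
f 59 39 56
f 60 56 40
f 59 56 60
f 42 65 61
f 65 41 57
f 61 57 34
f 65 57 61



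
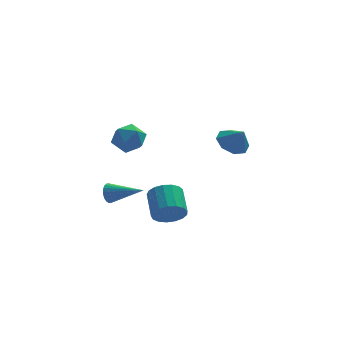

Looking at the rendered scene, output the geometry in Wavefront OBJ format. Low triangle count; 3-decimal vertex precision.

v -3.591 -1.847 3.186
v -2.678 -1.696 2.809
v -3.342 -3.444 3.151
v -2.429 -3.293 2.774
v -2.629 -3.033 3.717
v -2.783 -2.046 3.739
v -3.237 -3.094 2.221
v -3.391 -2.107 2.243
v -2.46 -2.467 2.213
v -2.084 -2.429 3.137
v -3.936 -2.711 2.823
v -3.56 -2.673 3.747
v -3.528 2.827 -4.002
v -3.208 3.055 -4.557
v -1.752 1.853 -3.378
v -3.161 3.252 -4.386
v -3.169 3.384 -4.156
v -3.232 3.431 -3.902
v -3.34 3.386 -3.664
v -3.477 3.256 -3.477
v -3.622 3.061 -3.371
v -3.752 2.83 -3.36
v -3.848 2.599 -3.447
v -3.896 2.402 -3.619
v -3.887 2.27 -3.848
v -3.824 2.223 -4.102
v -3.716 2.268 -4.34
v -3.58 2.397 -4.527
v -3.435 2.593 -4.634
v -3.305 2.823 -4.644
v -0.606 -0.102 -4.231
v 0.112 -0.406 -3.621
v 0.084 1.138 -2.819
v -0.634 1.442 -3.429
v 0.347 -0.213 -3.984
v 0.318 1.332 -3.183
v 0.363 0.006 -4.405
v 0.335 1.55 -3.603
v 0.157 0.2 -4.785
v 0.129 1.744 -3.983
v -0.224 0.324 -5.038
v -0.252 1.868 -4.237
v -0.692 0.351 -5.107
v -0.72 1.895 -4.305
v -1.14 0.274 -4.974
v -1.168 1.818 -4.173
v -1.466 0.111 -4.672
v -1.494 1.655 -3.87
v -1.595 -0.101 -4.268
v -1.623 1.443 -3.467
v -1.498 -0.313 -3.856
v -1.526 1.231 -3.054
v -1.196 -0.477 -3.529
v -1.224 1.067 -2.728
v -0.759 -0.555 -3.364
v -0.787 0.989 -2.562
v -0.287 -0.529 -3.397
v -0.315 1.015 -2.595
v 2.575 -1.155 1.582
v 3.151 -1.7 1.007
v 3.065 -1.685 2.578
v 3.47 -1.049 1.198
v 3.264 -0.459 1.613
v 2.655 -0.277 2.011
v 1.998 -0.609 2.157
v 1.68 -1.261 1.967
v 1.885 -1.85 1.551
v 2.495 -2.032 1.154
f 1 12 6
f 1 6 2
f 1 2 8
f 1 8 11
f 1 11 12
f 2 6 10
f 6 12 5
f 12 11 3
f 11 8 7
f 8 2 9
f 4 10 5
f 4 5 3
f 4 3 7
f 4 7 9
f 4 9 10
f 5 10 6
f 3 5 12
f 7 3 11
f 9 7 8
f 10 9 2
f 14 13 16
f 14 16 15
f 16 13 17
f 16 17 15
f 17 13 18
f 17 18 15
f 18 13 19
f 18 19 15
f 19 13 20
f 19 20 15
f 20 13 21
f 20 21 15
f 21 13 22
f 21 22 15
f 22 13 23
f 22 23 15
f 23 13 24
f 23 24 15
f 24 13 25
f 24 25 15
f 25 13 26
f 25 26 15
f 26 13 27
f 26 27 15
f 27 13 28
f 27 28 15
f 28 13 29
f 28 29 15
f 29 13 30
f 29 30 15
f 30 13 14
f 30 14 15
f 32 31 35
f 32 35 33
f 33 35 36
f 33 36 34
f 35 31 37
f 35 37 36
f 36 37 38
f 36 38 34
f 37 31 39
f 37 39 38
f 38 39 40
f 38 40 34
f 39 31 41
f 39 41 40
f 40 41 42
f 40 42 34
f 41 31 43
f 41 43 42
f 42 43 44
f 42 44 34
f 43 31 45
f 43 45 44
f 44 45 46
f 44 46 34
f 45 31 47
f 45 47 46
f 46 47 48
f 46 48 34
f 47 31 49
f 47 49 48
f 48 49 50
f 48 50 34
f 49 31 51
f 49 51 50
f 50 51 52
f 50 52 34
f 51 31 53
f 51 53 52
f 52 53 54
f 52 54 34
f 53 31 55
f 53 55 54
f 54 55 56
f 54 56 34
f 55 31 57
f 55 57 56
f 56 57 58
f 56 58 34
f 57 31 32
f 57 32 58
f 58 32 33
f 58 33 34
f 60 59 62
f 60 62 61
f 62 59 63
f 62 63 61
f 63 59 64
f 63 64 61
f 64 59 65
f 64 65 61
f 65 59 66
f 65 66 61
f 66 59 67
f 66 67 61
f 67 59 68
f 67 68 61
f 68 59 60
f 68 60 61



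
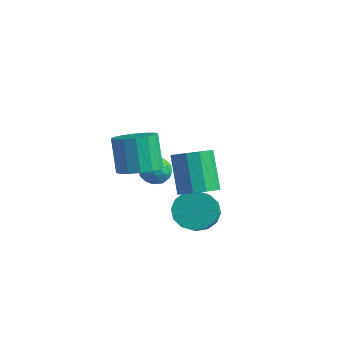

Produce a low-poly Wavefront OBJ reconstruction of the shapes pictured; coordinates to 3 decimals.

v -1.495 1.292 0.402
v -0.821 0.627 0.942
v -1.631 1.182 2.638
v -2.305 1.848 2.098
v -0.547 1.119 0.911
v -1.357 1.675 2.608
v -0.527 1.658 0.745
v -1.337 2.213 2.441
v -0.766 2.099 0.486
v -1.577 2.654 2.182
v -1.201 2.323 0.205
v -2.011 2.879 1.901
v -1.714 2.272 -0.023
v -2.524 2.827 1.673
v -2.169 1.958 -0.138
v -2.979 2.513 1.558
v -2.443 1.465 -0.108
v -3.253 2.021 1.589
v -2.463 0.927 0.059
v -3.273 1.482 1.755
v -2.223 0.486 0.318
v -3.034 1.041 2.014
v -1.789 0.261 0.599
v -2.599 0.817 2.295
v -1.276 0.313 0.827
v -2.086 0.868 2.523
v -0.715 3.8 -0.615
v -0.363 3.307 -0.822
v -1.145 3.12 0.275
v -0.197 3.425 -0.651
v -0.121 3.608 -0.474
v -0.147 3.825 -0.321
v -0.271 4.037 -0.219
v -0.472 4.208 -0.186
v -0.715 4.309 -0.227
v -0.958 4.321 -0.335
v -1.159 4.244 -0.491
v -1.283 4.089 -0.669
v -1.309 3.885 -0.837
v -1.232 3.666 -0.968
v -1.066 3.47 -1.037
v -0.839 3.331 -1.033
v -0.59 3.273 -0.957
v -2.374 3.72 -0.779
v -1.565 3.559 -0.563
v -2.515 2.421 -1.217
v -1.706 2.26 -1.001
v -2.289 2.399 -0.396
v -2.202 3.201 -0.125
v -1.878 2.779 -1.655
v -1.791 3.581 -1.384
v -1.259 2.978 -1.105
v -1.513 2.743 -0.326
v -2.567 3.237 -1.454
v -2.821 3.002 -0.675
v -1.957 3.753 -0.632
v -2.123 2.227 -1.148
v -2.465 2.308 -0.792
v -1.99 2.213 -0.665
v -2.331 3.543 -0.375
v -1.856 3.449 -0.248
v -2.282 2.767 -0.15
v -2.224 2.531 -1.532
v -1.749 2.437 -1.405
v -2.09 3.767 -1.115
v -1.615 3.672 -0.988
v -1.798 3.213 -1.63
v -1.302 3.317 -0.824
v -1.385 2.554 -1.082
v -1.486 2.859 -1.466
v -1.434 3.33 -1.307
v -1.452 3.179 -0.367
v -1.534 2.416 -0.624
v -1.877 2.497 -0.268
v -1.826 2.969 -0.109
v -1.271 2.837 -0.685
v -2.546 3.564 -1.156
v -2.628 2.801 -1.413
v -2.254 3.011 -1.671
v -2.203 3.483 -1.512
v -2.695 3.426 -0.698
v -2.778 2.663 -0.956
v -2.646 2.65 -0.473
v -2.594 3.121 -0.314
v -2.809 3.143 -1.095
v 2.318 0.927 -0.306
v 3.197 1.52 -0.299
v 3.78 0.647 0.612
v 2.902 0.053 0.606
v 2.883 1.727 0.1
v 3.466 0.854 1.011
v 2.417 1.719 0.391
v 3 0.846 1.302
v 1.926 1.5 0.495
v 2.509 0.627 1.406
v 1.539 1.126 0.385
v 2.122 0.253 1.296
v 1.361 0.699 0.089
v 1.944 -0.174 1
v 1.44 0.333 -0.312
v 2.023 -0.54 0.599
v 1.754 0.126 -0.711
v 2.337 -0.747 0.2
v 2.22 0.134 -1.002
v 2.803 -0.739 -0.091
v 2.711 0.353 -1.106
v 3.294 -0.52 -0.195
v 3.098 0.727 -0.996
v 3.681 -0.146 -0.085
v 3.276 1.154 -0.7
v 3.859 0.281 0.211
v 3.518 -0.404 2.477
v 4.199 -0.712 3.046
v 3.144 0.037 4.713
v 2.462 0.344 4.143
v 4.331 -0.169 2.886
v 3.275 0.579 4.552
v 4.152 0.283 2.569
v 3.096 1.032 4.236
v 3.73 0.474 2.217
v 2.675 1.222 3.884
v 3.228 0.328 1.964
v 2.173 1.077 3.631
v 2.836 -0.097 1.907
v 1.781 0.652 3.574
v 2.705 -0.639 2.068
v 1.649 0.109 3.734
v 2.884 -1.092 2.384
v 1.828 -0.343 4.051
v 3.305 -1.282 2.736
v 2.25 -0.534 4.403
v 3.807 -1.137 2.989
v 2.752 -0.388 4.656
f 2 1 5
f 2 5 3
f 3 5 6
f 3 6 4
f 5 1 7
f 5 7 6
f 6 7 8
f 6 8 4
f 7 1 9
f 7 9 8
f 8 9 10
f 8 10 4
f 9 1 11
f 9 11 10
f 10 11 12
f 10 12 4
f 11 1 13
f 11 13 12
f 12 13 14
f 12 14 4
f 13 1 15
f 13 15 14
f 14 15 16
f 14 16 4
f 15 1 17
f 15 17 16
f 16 17 18
f 16 18 4
f 17 1 19
f 17 19 18
f 18 19 20
f 18 20 4
f 19 1 21
f 19 21 20
f 20 21 22
f 20 22 4
f 21 1 23
f 21 23 22
f 22 23 24
f 22 24 4
f 23 1 25
f 23 25 24
f 24 25 26
f 24 26 4
f 25 1 2
f 25 2 26
f 26 2 3
f 26 3 4
f 28 27 30
f 28 30 29
f 30 27 31
f 30 31 29
f 31 27 32
f 31 32 29
f 32 27 33
f 32 33 29
f 33 27 34
f 33 34 29
f 34 27 35
f 34 35 29
f 35 27 36
f 35 36 29
f 36 27 37
f 36 37 29
f 37 27 38
f 37 38 29
f 38 27 39
f 38 39 29
f 39 27 40
f 39 40 29
f 40 27 41
f 40 41 29
f 41 27 42
f 41 42 29
f 42 27 43
f 42 43 29
f 43 27 28
f 43 28 29
f 44 81 60
f 81 55 84
f 60 84 49
f 81 84 60
f 44 60 56
f 60 49 61
f 56 61 45
f 60 61 56
f 44 56 65
f 56 45 66
f 65 66 51
f 56 66 65
f 44 65 77
f 65 51 80
f 77 80 54
f 65 80 77
f 44 77 81
f 77 54 85
f 81 85 55
f 77 85 81
f 45 61 72
f 61 49 75
f 72 75 53
f 61 75 72
f 49 84 62
f 84 55 83
f 62 83 48
f 84 83 62
f 55 85 82
f 85 54 78
f 82 78 46
f 85 78 82
f 54 80 79
f 80 51 67
f 79 67 50
f 80 67 79
f 51 66 71
f 66 45 68
f 71 68 52
f 66 68 71
f 47 73 59
f 73 53 74
f 59 74 48
f 73 74 59
f 47 59 57
f 59 48 58
f 57 58 46
f 59 58 57
f 47 57 64
f 57 46 63
f 64 63 50
f 57 63 64
f 47 64 69
f 64 50 70
f 69 70 52
f 64 70 69
f 47 69 73
f 69 52 76
f 73 76 53
f 69 76 73
f 48 74 62
f 74 53 75
f 62 75 49
f 74 75 62
f 46 58 82
f 58 48 83
f 82 83 55
f 58 83 82
f 50 63 79
f 63 46 78
f 79 78 54
f 63 78 79
f 52 70 71
f 70 50 67
f 71 67 51
f 70 67 71
f 53 76 72
f 76 52 68
f 72 68 45
f 76 68 72
f 87 86 90
f 87 90 88
f 88 90 91
f 88 91 89
f 90 86 92
f 90 92 91
f 91 92 93
f 91 93 89
f 92 86 94
f 92 94 93
f 93 94 95
f 93 95 89
f 94 86 96
f 94 96 95
f 95 96 97
f 95 97 89
f 96 86 98
f 96 98 97
f 97 98 99
f 97 99 89
f 98 86 100
f 98 100 99
f 99 100 101
f 99 101 89
f 100 86 102
f 100 102 101
f 101 102 103
f 101 103 89
f 102 86 104
f 102 104 103
f 103 104 105
f 103 105 89
f 104 86 106
f 104 106 105
f 105 106 107
f 105 107 89
f 106 86 108
f 106 108 107
f 107 108 109
f 107 109 89
f 108 86 110
f 108 110 109
f 109 110 111
f 109 111 89
f 110 86 87
f 110 87 111
f 111 87 88
f 111 88 89
f 113 112 116
f 113 116 114
f 114 116 117
f 114 117 115
f 116 112 118
f 116 118 117
f 117 118 119
f 117 119 115
f 118 112 120
f 118 120 119
f 119 120 121
f 119 121 115
f 120 112 122
f 120 122 121
f 121 122 123
f 121 123 115
f 122 112 124
f 122 124 123
f 123 124 125
f 123 125 115
f 124 112 126
f 124 126 125
f 125 126 127
f 125 127 115
f 126 112 128
f 126 128 127
f 127 128 129
f 127 129 115
f 128 112 130
f 128 130 129
f 129 130 131
f 129 131 115
f 130 112 132
f 130 132 131
f 131 132 133
f 131 133 115
f 132 112 113
f 132 113 133
f 133 113 114
f 133 114 115



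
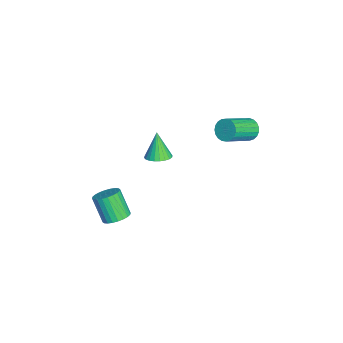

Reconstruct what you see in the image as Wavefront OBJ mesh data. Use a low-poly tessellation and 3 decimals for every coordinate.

v 2.495 -2.754 -2.624
v 3.212 -2.951 -2.33
v 2.482 -3.503 -0.921
v 1.765 -3.306 -1.216
v 3.184 -2.657 -2.229
v 2.454 -3.209 -0.821
v 3.051 -2.377 -2.189
v 2.32 -2.93 -0.78
v 2.833 -2.155 -2.215
v 2.103 -2.708 -0.806
v 2.563 -2.024 -2.303
v 1.833 -2.577 -0.894
v 2.284 -2.004 -2.44
v 1.554 -2.557 -1.031
v 2.036 -2.099 -2.605
v 1.306 -2.651 -1.197
v 1.859 -2.293 -2.773
v 1.128 -2.845 -1.365
v 1.778 -2.557 -2.919
v 1.048 -3.109 -1.51
v 1.806 -2.851 -3.019
v 1.076 -3.403 -1.611
v 1.94 -3.13 -3.06
v 1.209 -3.683 -1.651
v 2.157 -3.352 -3.034
v 1.427 -3.905 -1.625
v 2.427 -3.483 -2.946
v 1.697 -4.036 -1.537
v 2.706 -3.503 -2.809
v 1.976 -4.056 -1.4
v 2.954 -3.409 -2.643
v 2.224 -3.961 -1.235
v 3.132 -3.215 -2.475
v 2.401 -3.767 -1.067
v 0.155 -0.475 0.452
v 0.84 -0.69 0.732
v -0.495 -0.545 1.988
v 0.859 -0.391 0.753
v 0.771 -0.105 0.729
v 0.589 0.125 0.662
v 0.341 0.264 0.564
v 0.065 0.29 0.448
v -0.197 0.199 0.333
v -0.406 0.006 0.236
v -0.529 -0.26 0.172
v -0.548 -0.559 0.15
v -0.46 -0.846 0.174
v -0.279 -1.076 0.241
v -0.031 -1.214 0.34
v 0.245 -1.24 0.455
v 0.508 -1.149 0.57
v 0.716 -0.956 0.667
v -1.393 4.466 1.322
v -0.792 4.735 1.009
v 0.355 3.404 2.064
v -0.247 3.134 2.378
v -0.817 4.909 1.256
v 0.329 3.578 2.312
v -0.942 5.007 1.515
v 0.204 3.675 2.57
v -1.146 5.011 1.74
v 0.001 3.679 2.796
v -1.392 4.92 1.894
v -0.245 3.588 2.949
v -1.638 4.751 1.948
v -0.491 3.42 3.004
v -1.842 4.533 1.894
v -0.695 3.201 2.95
v -1.968 4.303 1.741
v -0.822 2.971 2.797
v -1.995 4.101 1.516
v -0.849 2.77 2.572
v -1.918 3.963 1.258
v -0.772 2.631 2.313
v -1.75 3.911 1.01
v -0.604 2.579 2.066
v -1.521 3.955 0.816
v -0.374 2.623 1.872
v -1.269 4.088 0.71
v -0.123 2.756 1.766
v -1.039 4.286 0.71
v 0.108 2.954 1.766
v -0.87 4.515 0.815
v 0.276 3.183 1.871
f 2 1 5
f 2 5 3
f 3 5 6
f 3 6 4
f 5 1 7
f 5 7 6
f 6 7 8
f 6 8 4
f 7 1 9
f 7 9 8
f 8 9 10
f 8 10 4
f 9 1 11
f 9 11 10
f 10 11 12
f 10 12 4
f 11 1 13
f 11 13 12
f 12 13 14
f 12 14 4
f 13 1 15
f 13 15 14
f 14 15 16
f 14 16 4
f 15 1 17
f 15 17 16
f 16 17 18
f 16 18 4
f 17 1 19
f 17 19 18
f 18 19 20
f 18 20 4
f 19 1 21
f 19 21 20
f 20 21 22
f 20 22 4
f 21 1 23
f 21 23 22
f 22 23 24
f 22 24 4
f 23 1 25
f 23 25 24
f 24 25 26
f 24 26 4
f 25 1 27
f 25 27 26
f 26 27 28
f 26 28 4
f 27 1 29
f 27 29 28
f 28 29 30
f 28 30 4
f 29 1 31
f 29 31 30
f 30 31 32
f 30 32 4
f 31 1 33
f 31 33 32
f 32 33 34
f 32 34 4
f 33 1 2
f 33 2 34
f 34 2 3
f 34 3 4
f 36 35 38
f 36 38 37
f 38 35 39
f 38 39 37
f 39 35 40
f 39 40 37
f 40 35 41
f 40 41 37
f 41 35 42
f 41 42 37
f 42 35 43
f 42 43 37
f 43 35 44
f 43 44 37
f 44 35 45
f 44 45 37
f 45 35 46
f 45 46 37
f 46 35 47
f 46 47 37
f 47 35 48
f 47 48 37
f 48 35 49
f 48 49 37
f 49 35 50
f 49 50 37
f 50 35 51
f 50 51 37
f 51 35 52
f 51 52 37
f 52 35 36
f 52 36 37
f 54 53 57
f 54 57 55
f 55 57 58
f 55 58 56
f 57 53 59
f 57 59 58
f 58 59 60
f 58 60 56
f 59 53 61
f 59 61 60
f 60 61 62
f 60 62 56
f 61 53 63
f 61 63 62
f 62 63 64
f 62 64 56
f 63 53 65
f 63 65 64
f 64 65 66
f 64 66 56
f 65 53 67
f 65 67 66
f 66 67 68
f 66 68 56
f 67 53 69
f 67 69 68
f 68 69 70
f 68 70 56
f 69 53 71
f 69 71 70
f 70 71 72
f 70 72 56
f 71 53 73
f 71 73 72
f 72 73 74
f 72 74 56
f 73 53 75
f 73 75 74
f 74 75 76
f 74 76 56
f 75 53 77
f 75 77 76
f 76 77 78
f 76 78 56
f 77 53 79
f 77 79 78
f 78 79 80
f 78 80 56
f 79 53 81
f 79 81 80
f 80 81 82
f 80 82 56
f 81 53 83
f 81 83 82
f 82 83 84
f 82 84 56
f 83 53 54
f 83 54 84
f 84 54 55
f 84 55 56



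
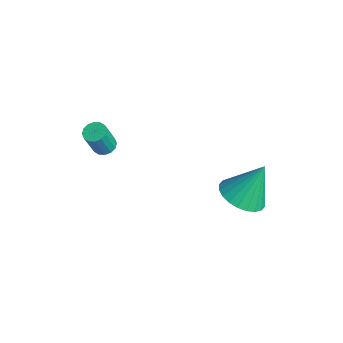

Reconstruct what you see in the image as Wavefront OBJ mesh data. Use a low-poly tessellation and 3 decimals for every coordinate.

v -3.87 -3.201 -1.399
v -3.561 -3.571 -1.595
v -3.321 -4.069 -0.276
v -3.63 -3.699 -0.081
v -3.398 -3.362 -1.546
v -3.158 -3.861 -0.227
v -3.361 -3.111 -1.458
v -3.121 -3.609 -0.139
v -3.46 -2.883 -1.354
v -3.221 -3.382 -0.035
v -3.67 -2.741 -1.262
v -3.43 -3.239 0.057
v -3.933 -2.722 -1.207
v -3.693 -3.22 0.112
v -4.179 -2.831 -1.204
v -3.939 -3.329 0.115
v -4.342 -3.039 -1.253
v -4.102 -3.538 0.066
v -4.379 -3.291 -1.341
v -4.139 -3.789 -0.022
v -4.279 -3.518 -1.445
v -4.04 -4.017 -0.126
v -4.07 -3.661 -1.537
v -3.83 -4.159 -0.218
v -3.807 -3.68 -1.592
v -3.567 -4.178 -0.273
v -0.981 1.671 -4.076
v -0.445 0.822 -3.679
v -0.839 2.589 -2.304
v -0.129 1.057 -3.827
v 0.058 1.386 -4.012
v 0.087 1.759 -4.207
v -0.047 2.118 -4.382
v -0.323 2.409 -4.511
v -0.7 2.588 -4.573
v -1.119 2.627 -4.559
v -1.517 2.521 -4.472
v -1.834 2.286 -4.325
v -2.021 1.957 -4.14
v -2.05 1.584 -3.944
v -1.916 1.225 -3.769
v -1.64 0.934 -3.641
v -1.263 0.755 -3.579
v -0.844 0.716 -3.592
f 2 1 5
f 2 5 3
f 3 5 6
f 3 6 4
f 5 1 7
f 5 7 6
f 6 7 8
f 6 8 4
f 7 1 9
f 7 9 8
f 8 9 10
f 8 10 4
f 9 1 11
f 9 11 10
f 10 11 12
f 10 12 4
f 11 1 13
f 11 13 12
f 12 13 14
f 12 14 4
f 13 1 15
f 13 15 14
f 14 15 16
f 14 16 4
f 15 1 17
f 15 17 16
f 16 17 18
f 16 18 4
f 17 1 19
f 17 19 18
f 18 19 20
f 18 20 4
f 19 1 21
f 19 21 20
f 20 21 22
f 20 22 4
f 21 1 23
f 21 23 22
f 22 23 24
f 22 24 4
f 23 1 25
f 23 25 24
f 24 25 26
f 24 26 4
f 25 1 2
f 25 2 26
f 26 2 3
f 26 3 4
f 28 27 30
f 28 30 29
f 30 27 31
f 30 31 29
f 31 27 32
f 31 32 29
f 32 27 33
f 32 33 29
f 33 27 34
f 33 34 29
f 34 27 35
f 34 35 29
f 35 27 36
f 35 36 29
f 36 27 37
f 36 37 29
f 37 27 38
f 37 38 29
f 38 27 39
f 38 39 29
f 39 27 40
f 39 40 29
f 40 27 41
f 40 41 29
f 41 27 42
f 41 42 29
f 42 27 43
f 42 43 29
f 43 27 44
f 43 44 29
f 44 27 28
f 44 28 29



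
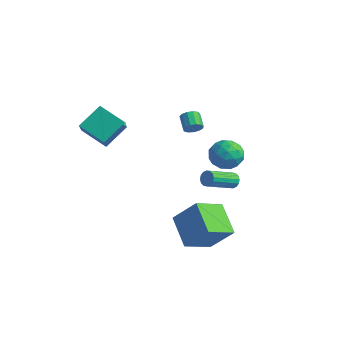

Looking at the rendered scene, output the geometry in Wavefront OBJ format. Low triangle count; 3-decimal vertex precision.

v 2.195 -1.051 -3.807
v 3.499 -0.51 -2.199
v 2.51 0.758 -4.672
v 3.815 1.299 -3.064
v 3.905 -1.879 -4.916
v 5.21 -1.338 -3.308
v 4.221 -0.07 -5.781
v 5.525 0.471 -4.173
v -2.833 -3.401 2.719
v -2.638 -1.938 3.784
v -3.904 -2.24 1.32
v -3.708 -0.777 2.385
v -1.252 -2.983 1.855
v -1.056 -1.52 2.92
v -2.322 -1.822 0.456
v -2.127 -0.359 1.521
v 1.182 3.151 -0.753
v 1.54 3.704 0.146
v 2.88 3.016 -1.346
v 3.238 3.569 -0.447
v 2.827 2.538 -0.341
v 1.778 2.622 0.026
v 2.642 4.098 -1.226
v 1.593 4.182 -0.859
v 2.442 4.289 -0.146
v 2.557 3.325 0.401
v 1.863 3.395 -1.601
v 1.978 2.431 -1.054
v 1.212 3.439 -0.252
v 3.208 3.281 -0.948
v 2.966 2.675 -0.886
v 3.177 3 -0.357
v 1.352 2.803 -0.322
v 1.562 3.128 0.206
v 2.319 2.443 -0.08
v 2.858 3.592 -1.406
v 3.068 3.917 -0.878
v 1.243 3.72 -0.843
v 1.454 4.045 -0.314
v 2.101 4.277 -1.12
v 1.953 4.108 0.105
v 2.951 4.029 -0.243
v 2.601 4.34 -0.701
v 1.984 4.389 -0.486
v 2.02 3.541 0.427
v 3.018 3.462 0.079
v 2.776 2.856 0.141
v 2.16 2.905 0.356
v 2.55 3.885 0.255
v 1.402 3.258 -1.279
v 2.4 3.179 -1.627
v 2.26 3.815 -1.556
v 1.644 3.864 -1.341
v 1.469 2.691 -0.957
v 2.467 2.612 -1.305
v 2.436 2.331 -0.714
v 1.819 2.38 -0.499
v 1.87 2.835 -1.455
v -0.104 3.049 0.738
v 0.283 3.502 0.87
v -0.49 4.004 1.414
v -0.876 3.551 1.282
v 0.131 3.588 0.574
v -0.642 4.09 1.118
v -0.096 3.503 0.33
v -0.869 4.004 0.874
v -0.325 3.274 0.216
v -1.098 3.775 0.76
v -0.484 2.973 0.267
v -1.257 3.475 0.811
v -0.522 2.697 0.468
v -1.295 3.198 1.012
v -0.427 2.532 0.755
v -1.2 3.034 1.299
v -0.23 2.532 1.036
v -1.002 3.034 1.58
v 0.008 2.696 1.222
v -0.765 3.197 1.767
v 0.21 2.972 1.255
v -0.563 3.473 1.799
v 0.313 3.272 1.124
v -0.46 3.774 1.668
v 1.749 4.456 -3.595
v 2.026 4.193 -4.018
v 1.688 2.341 -3.088
v 1.411 2.604 -2.665
v 2.234 4.256 -3.818
v 1.896 2.404 -2.888
v 2.311 4.372 -3.558
v 1.974 2.52 -2.628
v 2.238 4.511 -3.308
v 1.901 2.659 -2.378
v 2.034 4.635 -3.135
v 1.696 2.783 -2.205
v 1.754 4.711 -3.085
v 1.416 2.859 -2.155
v 1.472 4.719 -3.172
v 1.134 2.867 -2.242
v 1.264 4.656 -3.372
v 0.926 2.804 -2.442
v 1.186 4.54 -3.632
v 0.849 2.688 -2.702
v 1.259 4.401 -3.882
v 0.922 2.549 -2.952
v 1.464 4.277 -4.055
v 1.126 2.425 -3.125
v 1.744 4.201 -4.105
v 1.406 2.349 -3.175
f 2 4 1
f 5 2 1
f 1 4 3
f 3 5 1
f 2 8 4
f 6 2 5
f 6 8 2
f 4 8 3
f 7 5 3
f 3 8 7
f 7 6 5
f 8 6 7
f 10 12 9
f 13 10 9
f 9 12 11
f 11 13 9
f 10 16 12
f 14 10 13
f 14 16 10
f 12 16 11
f 15 13 11
f 11 16 15
f 15 14 13
f 16 14 15
f 17 54 33
f 54 28 57
f 33 57 22
f 54 57 33
f 17 33 29
f 33 22 34
f 29 34 18
f 33 34 29
f 17 29 38
f 29 18 39
f 38 39 24
f 29 39 38
f 17 38 50
f 38 24 53
f 50 53 27
f 38 53 50
f 17 50 54
f 50 27 58
f 54 58 28
f 50 58 54
f 18 34 45
f 34 22 48
f 45 48 26
f 34 48 45
f 22 57 35
f 57 28 56
f 35 56 21
f 57 56 35
f 28 58 55
f 58 27 51
f 55 51 19
f 58 51 55
f 27 53 52
f 53 24 40
f 52 40 23
f 53 40 52
f 24 39 44
f 39 18 41
f 44 41 25
f 39 41 44
f 20 46 32
f 46 26 47
f 32 47 21
f 46 47 32
f 20 32 30
f 32 21 31
f 30 31 19
f 32 31 30
f 20 30 37
f 30 19 36
f 37 36 23
f 30 36 37
f 20 37 42
f 37 23 43
f 42 43 25
f 37 43 42
f 20 42 46
f 42 25 49
f 46 49 26
f 42 49 46
f 21 47 35
f 47 26 48
f 35 48 22
f 47 48 35
f 19 31 55
f 31 21 56
f 55 56 28
f 31 56 55
f 23 36 52
f 36 19 51
f 52 51 27
f 36 51 52
f 25 43 44
f 43 23 40
f 44 40 24
f 43 40 44
f 26 49 45
f 49 25 41
f 45 41 18
f 49 41 45
f 60 59 63
f 60 63 61
f 61 63 64
f 61 64 62
f 63 59 65
f 63 65 64
f 64 65 66
f 64 66 62
f 65 59 67
f 65 67 66
f 66 67 68
f 66 68 62
f 67 59 69
f 67 69 68
f 68 69 70
f 68 70 62
f 69 59 71
f 69 71 70
f 70 71 72
f 70 72 62
f 71 59 73
f 71 73 72
f 72 73 74
f 72 74 62
f 73 59 75
f 73 75 74
f 74 75 76
f 74 76 62
f 75 59 77
f 75 77 76
f 76 77 78
f 76 78 62
f 77 59 79
f 77 79 78
f 78 79 80
f 78 80 62
f 79 59 81
f 79 81 80
f 80 81 82
f 80 82 62
f 81 59 60
f 81 60 82
f 82 60 61
f 82 61 62
f 84 83 87
f 84 87 85
f 85 87 88
f 85 88 86
f 87 83 89
f 87 89 88
f 88 89 90
f 88 90 86
f 89 83 91
f 89 91 90
f 90 91 92
f 90 92 86
f 91 83 93
f 91 93 92
f 92 93 94
f 92 94 86
f 93 83 95
f 93 95 94
f 94 95 96
f 94 96 86
f 95 83 97
f 95 97 96
f 96 97 98
f 96 98 86
f 97 83 99
f 97 99 98
f 98 99 100
f 98 100 86
f 99 83 101
f 99 101 100
f 100 101 102
f 100 102 86
f 101 83 103
f 101 103 102
f 102 103 104
f 102 104 86
f 103 83 105
f 103 105 104
f 104 105 106
f 104 106 86
f 105 83 107
f 105 107 106
f 106 107 108
f 106 108 86
f 107 83 84
f 107 84 108
f 108 84 85
f 108 85 86



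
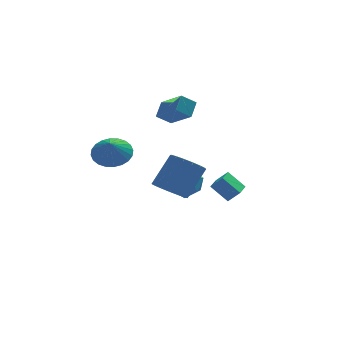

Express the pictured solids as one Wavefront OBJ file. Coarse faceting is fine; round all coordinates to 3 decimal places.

v -1.169 -2.718 -0.039
v -0.384 -2.984 -0.461
v 0.633 -2.328 1.017
v -0.151 -2.062 1.439
v -0.445 -2.567 -0.604
v 0.572 -1.911 0.874
v -0.672 -2.184 -0.617
v 0.345 -1.529 0.861
v -1.013 -1.924 -0.498
v 0.004 -1.268 0.98
v -1.39 -1.845 -0.274
v -0.373 -1.19 1.204
v -1.715 -1.967 0.004
v -0.698 -1.311 1.482
v -1.916 -2.26 0.272
v -0.899 -1.605 1.75
v -1.945 -2.658 0.469
v -0.928 -2.003 1.947
v -1.797 -3.07 0.55
v -0.779 -2.415 2.027
v -1.504 -3.401 0.495
v -0.487 -2.746 1.973
v -1.135 -3.576 0.318
v -0.118 -2.92 1.796
v -0.773 -3.554 0.06
v 0.244 -2.898 1.538
v -0.502 -3.34 -0.222
v 0.515 -2.685 1.256
v 0.137 3.778 -3.231
v 0.589 4.414 -2.608
v 1.371 2.746 -3.072
v 1.823 3.382 -2.449
v 0.989 2.912 -2.165
v 0.226 3.55 -2.263
v 1.734 3.61 -3.417
v 0.971 4.248 -3.515
v 1.576 4.31 -2.723
v 1.115 3.879 -1.949
v 0.845 3.281 -3.731
v 0.384 2.85 -2.957
v 2.565 1.251 -3.109
v 1.798 1.743 -2.253
v 3.086 2.269 -3.228
v 2.319 2.761 -2.372
v 3.121 1.039 -2.488
v 2.354 1.531 -1.632
v 3.642 2.057 -2.607
v 2.875 2.549 -1.751
v -3.025 1.9 0.495
v -2.585 2.636 1.065
v -3.235 1.32 1.405
v -2.967 2.761 1.057
v -3.358 2.755 0.963
v -3.698 2.619 0.798
v -3.936 2.373 0.587
v -4.035 2.055 0.362
v -3.98 1.714 0.157
v -3.78 1.401 0.003
v -3.466 1.164 -0.076
v -3.084 1.039 -0.068
v -2.693 1.046 0.026
v -2.353 1.182 0.191
v -2.115 1.428 0.402
v -2.016 1.745 0.628
v -2.071 2.087 0.833
v -2.271 2.4 0.986
v 0.2 3.46 1.5
v 0.933 2.19 2.418
v -0.564 3.413 2.045
v 0.169 2.142 2.963
v 0.611 4.158 2.137
v 1.344 2.887 3.055
v -0.153 4.11 2.682
v 0.58 2.84 3.6
f 2 1 5
f 2 5 3
f 3 5 6
f 3 6 4
f 5 1 7
f 5 7 6
f 6 7 8
f 6 8 4
f 7 1 9
f 7 9 8
f 8 9 10
f 8 10 4
f 9 1 11
f 9 11 10
f 10 11 12
f 10 12 4
f 11 1 13
f 11 13 12
f 12 13 14
f 12 14 4
f 13 1 15
f 13 15 14
f 14 15 16
f 14 16 4
f 15 1 17
f 15 17 16
f 16 17 18
f 16 18 4
f 17 1 19
f 17 19 18
f 18 19 20
f 18 20 4
f 19 1 21
f 19 21 20
f 20 21 22
f 20 22 4
f 21 1 23
f 21 23 22
f 22 23 24
f 22 24 4
f 23 1 25
f 23 25 24
f 24 25 26
f 24 26 4
f 25 1 27
f 25 27 26
f 26 27 28
f 26 28 4
f 27 1 2
f 27 2 28
f 28 2 3
f 28 3 4
f 29 40 34
f 29 34 30
f 29 30 36
f 29 36 39
f 29 39 40
f 30 34 38
f 34 40 33
f 40 39 31
f 39 36 35
f 36 30 37
f 32 38 33
f 32 33 31
f 32 31 35
f 32 35 37
f 32 37 38
f 33 38 34
f 31 33 40
f 35 31 39
f 37 35 36
f 38 37 30
f 42 44 41
f 45 42 41
f 41 44 43
f 43 45 41
f 42 48 44
f 46 42 45
f 46 48 42
f 44 48 43
f 47 45 43
f 43 48 47
f 47 46 45
f 48 46 47
f 50 49 52
f 50 52 51
f 52 49 53
f 52 53 51
f 53 49 54
f 53 54 51
f 54 49 55
f 54 55 51
f 55 49 56
f 55 56 51
f 56 49 57
f 56 57 51
f 57 49 58
f 57 58 51
f 58 49 59
f 58 59 51
f 59 49 60
f 59 60 51
f 60 49 61
f 60 61 51
f 61 49 62
f 61 62 51
f 62 49 63
f 62 63 51
f 63 49 64
f 63 64 51
f 64 49 65
f 64 65 51
f 65 49 66
f 65 66 51
f 66 49 50
f 66 50 51
f 68 70 67
f 71 68 67
f 67 70 69
f 69 71 67
f 68 74 70
f 72 68 71
f 72 74 68
f 70 74 69
f 73 71 69
f 69 74 73
f 73 72 71
f 74 72 73

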